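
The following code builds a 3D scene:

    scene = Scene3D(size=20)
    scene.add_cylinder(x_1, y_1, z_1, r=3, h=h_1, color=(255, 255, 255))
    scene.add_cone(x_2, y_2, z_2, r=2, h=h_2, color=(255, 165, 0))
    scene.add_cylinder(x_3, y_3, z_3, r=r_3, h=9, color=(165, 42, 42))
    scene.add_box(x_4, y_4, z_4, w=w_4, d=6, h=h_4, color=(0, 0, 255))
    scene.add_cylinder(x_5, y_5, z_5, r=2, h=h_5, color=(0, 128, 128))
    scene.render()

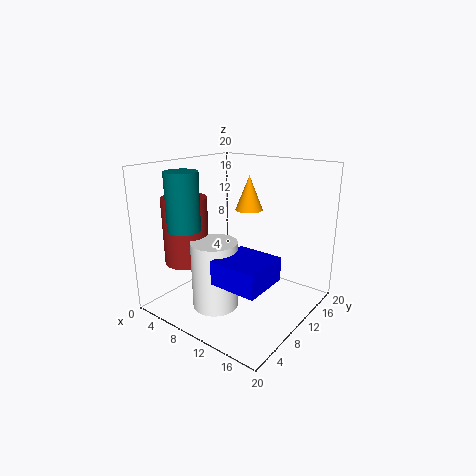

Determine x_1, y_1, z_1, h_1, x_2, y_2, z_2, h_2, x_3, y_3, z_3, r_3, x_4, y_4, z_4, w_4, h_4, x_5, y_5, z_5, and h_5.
x_1 = 10, y_1 = 5, z_1 = 2, h_1 = 9, x_2 = 9, y_2 = 14, z_2 = 13, h_2 = 5, x_3 = 5, y_3 = 5, z_3 = 7, r_3 = 3, x_4 = 12, y_4 = 2, z_4 = 7, w_4 = 6, h_4 = 3, x_5 = 8, y_5 = 2, z_5 = 13, h_5 = 7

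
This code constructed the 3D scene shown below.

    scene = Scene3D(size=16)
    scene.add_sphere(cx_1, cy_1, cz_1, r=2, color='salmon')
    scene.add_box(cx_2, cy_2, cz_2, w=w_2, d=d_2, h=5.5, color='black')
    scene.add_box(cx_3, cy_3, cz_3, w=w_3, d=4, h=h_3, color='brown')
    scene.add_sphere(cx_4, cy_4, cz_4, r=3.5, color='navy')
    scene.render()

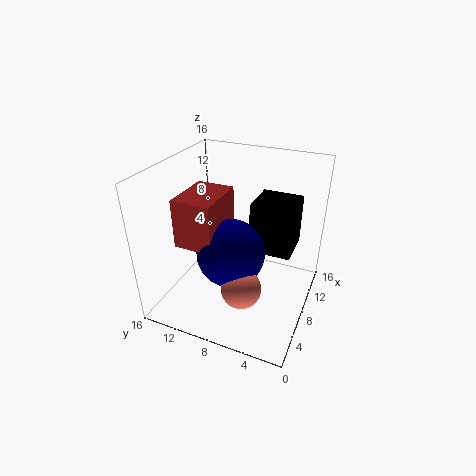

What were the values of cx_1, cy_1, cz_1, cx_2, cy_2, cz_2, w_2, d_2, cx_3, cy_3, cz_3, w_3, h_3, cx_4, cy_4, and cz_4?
cx_1 = 3, cy_1 = 5.5, cz_1 = 5.5, cx_2 = 7.5, cy_2 = 2, cz_2 = 7, w_2 = 4.5, d_2 = 4.5, cx_3 = 2.5, cy_3 = 8.5, cz_3 = 9, w_3 = 5.5, h_3 = 5, cx_4 = 5, cy_4 = 7.5, cz_4 = 8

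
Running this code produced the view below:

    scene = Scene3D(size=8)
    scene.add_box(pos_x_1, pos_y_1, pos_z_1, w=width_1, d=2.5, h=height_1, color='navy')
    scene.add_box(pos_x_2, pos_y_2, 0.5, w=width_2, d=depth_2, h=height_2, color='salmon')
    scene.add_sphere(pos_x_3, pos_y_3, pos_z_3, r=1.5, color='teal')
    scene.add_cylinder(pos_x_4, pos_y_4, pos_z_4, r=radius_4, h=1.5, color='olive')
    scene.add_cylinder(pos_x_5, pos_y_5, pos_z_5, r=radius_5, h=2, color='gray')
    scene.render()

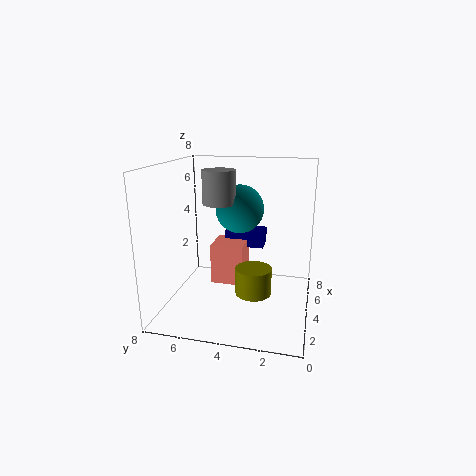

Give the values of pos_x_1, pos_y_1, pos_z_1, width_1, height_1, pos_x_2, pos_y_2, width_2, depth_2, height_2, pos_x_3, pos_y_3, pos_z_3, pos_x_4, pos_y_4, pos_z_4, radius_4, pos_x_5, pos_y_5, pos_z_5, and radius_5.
pos_x_1 = 6.5
pos_y_1 = 3
pos_z_1 = 2.5
width_1 = 1.5
height_1 = 1
pos_x_2 = 5
pos_y_2 = 4
width_2 = 2
depth_2 = 2
height_2 = 2.5
pos_x_3 = 6.5
pos_y_3 = 4.5
pos_z_3 = 5
pos_x_4 = 3.5
pos_y_4 = 3
pos_z_4 = 1
radius_4 = 1
pos_x_5 = 5.5
pos_y_5 = 5.5
pos_z_5 = 5.5
radius_5 = 1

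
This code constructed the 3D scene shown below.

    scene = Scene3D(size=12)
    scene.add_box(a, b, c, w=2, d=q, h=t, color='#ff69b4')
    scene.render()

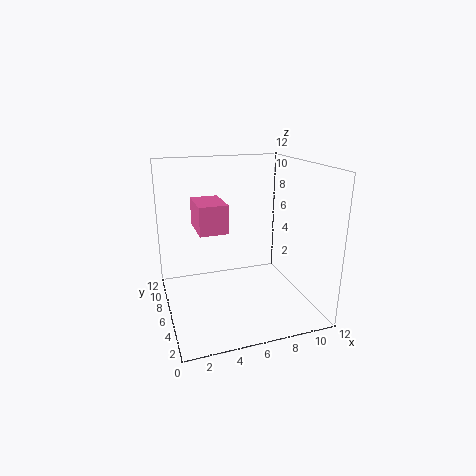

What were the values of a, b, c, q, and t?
a = 2, b = 2, c = 8, q = 3, t = 2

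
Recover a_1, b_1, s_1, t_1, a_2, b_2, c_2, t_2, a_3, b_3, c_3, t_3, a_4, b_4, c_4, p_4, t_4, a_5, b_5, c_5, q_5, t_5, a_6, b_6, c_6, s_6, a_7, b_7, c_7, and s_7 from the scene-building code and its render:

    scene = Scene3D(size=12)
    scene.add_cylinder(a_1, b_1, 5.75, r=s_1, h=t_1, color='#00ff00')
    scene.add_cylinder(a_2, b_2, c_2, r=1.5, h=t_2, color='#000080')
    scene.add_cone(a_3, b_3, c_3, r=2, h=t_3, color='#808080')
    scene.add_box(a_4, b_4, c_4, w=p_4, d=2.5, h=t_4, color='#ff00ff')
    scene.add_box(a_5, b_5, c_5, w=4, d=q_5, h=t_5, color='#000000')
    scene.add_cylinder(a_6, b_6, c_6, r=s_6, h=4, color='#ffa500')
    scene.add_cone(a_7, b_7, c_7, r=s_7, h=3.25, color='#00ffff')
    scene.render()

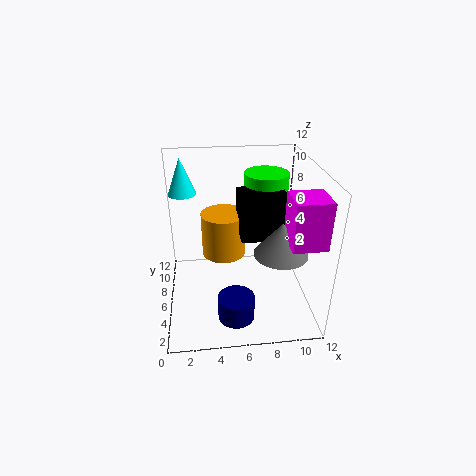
a_1 = 9, b_1 = 9.75, s_1 = 2, t_1 = 4.5, a_2 = 5.5, b_2 = 3, c_2 = 0.25, t_2 = 2, a_3 = 8.75, b_3 = 2.5, c_3 = 6.5, t_3 = 2.5, a_4 = 9, b_4 = 0.5, c_4 = 7.75, p_4 = 2.5, t_4 = 3.5, a_5 = 6.25, b_5 = 5.5, c_5 = 5.75, q_5 = 3.75, t_5 = 3.5, a_6 = 5, b_6 = 8.75, c_6 = 3, s_6 = 2, a_7 = 1.5, b_7 = 10, c_7 = 8.5, s_7 = 1.25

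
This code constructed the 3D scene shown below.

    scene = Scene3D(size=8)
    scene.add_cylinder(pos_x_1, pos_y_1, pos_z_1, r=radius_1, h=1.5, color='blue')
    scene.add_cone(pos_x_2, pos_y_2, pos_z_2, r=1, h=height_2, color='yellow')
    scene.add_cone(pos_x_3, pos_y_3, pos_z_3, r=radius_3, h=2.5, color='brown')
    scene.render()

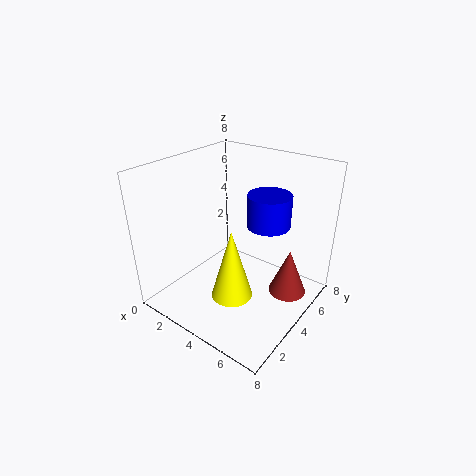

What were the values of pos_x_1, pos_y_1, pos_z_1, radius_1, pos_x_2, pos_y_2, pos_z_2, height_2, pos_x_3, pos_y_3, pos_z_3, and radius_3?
pos_x_1 = 6.5; pos_y_1 = 3; pos_z_1 = 6; radius_1 = 1; pos_x_2 = 5.5; pos_y_2 = 1.5; pos_z_2 = 2.5; height_2 = 3.5; pos_x_3 = 7; pos_y_3 = 4.5; pos_z_3 = 1.5; radius_3 = 1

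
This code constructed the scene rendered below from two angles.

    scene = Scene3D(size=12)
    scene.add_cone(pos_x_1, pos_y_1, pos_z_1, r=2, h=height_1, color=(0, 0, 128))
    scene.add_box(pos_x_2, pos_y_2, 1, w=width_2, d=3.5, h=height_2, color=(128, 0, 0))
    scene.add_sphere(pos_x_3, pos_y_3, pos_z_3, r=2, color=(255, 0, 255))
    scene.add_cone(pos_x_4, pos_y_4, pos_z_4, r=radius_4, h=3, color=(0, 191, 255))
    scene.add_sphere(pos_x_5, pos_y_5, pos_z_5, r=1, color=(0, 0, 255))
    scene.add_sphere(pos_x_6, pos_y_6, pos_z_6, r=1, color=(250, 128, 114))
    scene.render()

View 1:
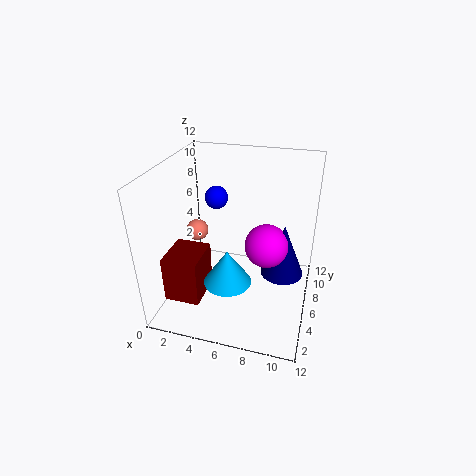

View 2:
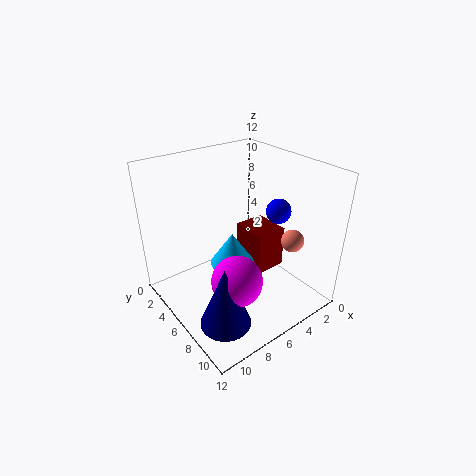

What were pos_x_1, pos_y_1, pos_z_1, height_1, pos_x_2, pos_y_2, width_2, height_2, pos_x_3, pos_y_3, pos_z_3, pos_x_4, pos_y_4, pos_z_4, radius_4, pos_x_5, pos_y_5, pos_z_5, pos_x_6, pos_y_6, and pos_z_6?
pos_x_1 = 9.5, pos_y_1 = 9, pos_z_1 = 1, height_1 = 5, pos_x_2 = 0.5, pos_y_2 = 2.5, width_2 = 3, height_2 = 4, pos_x_3 = 8, pos_y_3 = 8.5, pos_z_3 = 4, pos_x_4 = 5.5, pos_y_4 = 4.5, pos_z_4 = 2.5, radius_4 = 2, pos_x_5 = 3.5, pos_y_5 = 8, pos_z_5 = 8.5, pos_x_6 = 1.5, pos_y_6 = 8, pos_z_6 = 5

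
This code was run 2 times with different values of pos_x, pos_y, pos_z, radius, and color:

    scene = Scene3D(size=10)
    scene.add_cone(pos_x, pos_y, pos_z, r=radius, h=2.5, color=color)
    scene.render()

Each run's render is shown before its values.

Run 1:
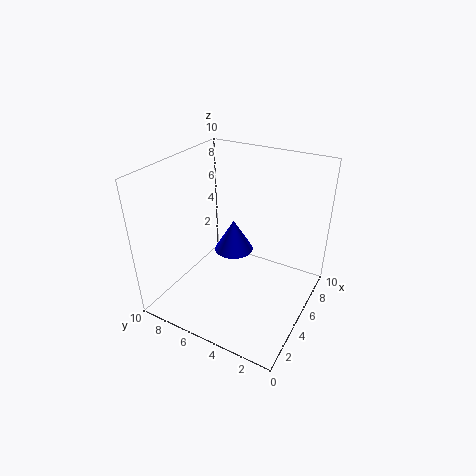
pos_x = 7
pos_y = 6.5
pos_z = 2.5
radius = 1.5
color = 'blue'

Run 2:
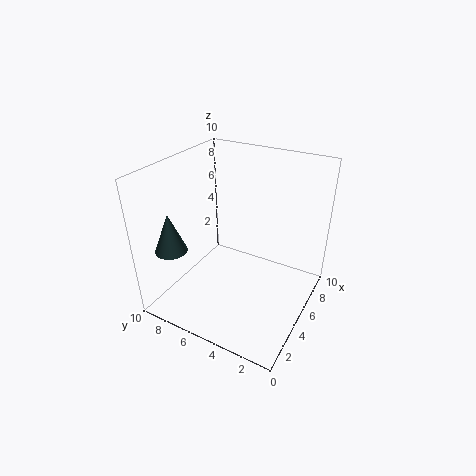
pos_x = 1
pos_y = 7.5
pos_z = 5.5
radius = 1
color = 'darkslategray'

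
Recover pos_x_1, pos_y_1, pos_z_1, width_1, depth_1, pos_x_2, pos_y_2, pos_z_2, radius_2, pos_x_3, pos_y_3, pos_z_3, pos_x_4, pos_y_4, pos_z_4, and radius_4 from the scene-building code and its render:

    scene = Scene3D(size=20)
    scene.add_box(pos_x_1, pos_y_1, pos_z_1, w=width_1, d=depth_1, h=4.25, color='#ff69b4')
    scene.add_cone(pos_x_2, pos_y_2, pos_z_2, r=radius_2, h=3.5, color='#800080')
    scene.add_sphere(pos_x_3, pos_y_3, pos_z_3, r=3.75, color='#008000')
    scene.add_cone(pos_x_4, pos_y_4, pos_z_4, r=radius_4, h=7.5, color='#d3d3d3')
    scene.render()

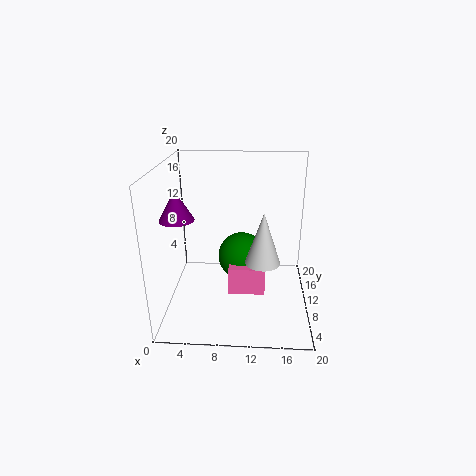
pos_x_1 = 8.5, pos_y_1 = 10.5, pos_z_1 = 0.25, width_1 = 5.5, depth_1 = 2.75, pos_x_2 = 3.5, pos_y_2 = 3.25, pos_z_2 = 15.25, radius_2 = 2, pos_x_3 = 10.25, pos_y_3 = 15.5, pos_z_3 = 4.25, pos_x_4 = 13.5, pos_y_4 = 10, pos_z_4 = 6.25, radius_4 = 2.5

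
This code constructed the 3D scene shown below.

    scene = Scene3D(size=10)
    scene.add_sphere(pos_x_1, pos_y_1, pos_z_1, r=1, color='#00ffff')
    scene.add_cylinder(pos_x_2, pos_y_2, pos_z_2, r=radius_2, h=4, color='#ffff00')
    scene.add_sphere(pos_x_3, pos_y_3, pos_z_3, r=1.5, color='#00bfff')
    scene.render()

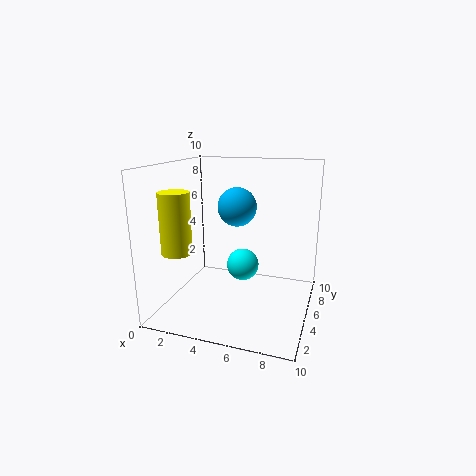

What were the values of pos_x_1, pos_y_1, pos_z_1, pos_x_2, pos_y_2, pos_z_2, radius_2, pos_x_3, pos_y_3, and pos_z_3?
pos_x_1 = 6
pos_y_1 = 3
pos_z_1 = 4
pos_x_2 = 1.75
pos_y_2 = 2.25
pos_z_2 = 4.5
radius_2 = 1
pos_x_3 = 4
pos_y_3 = 7.75
pos_z_3 = 6.5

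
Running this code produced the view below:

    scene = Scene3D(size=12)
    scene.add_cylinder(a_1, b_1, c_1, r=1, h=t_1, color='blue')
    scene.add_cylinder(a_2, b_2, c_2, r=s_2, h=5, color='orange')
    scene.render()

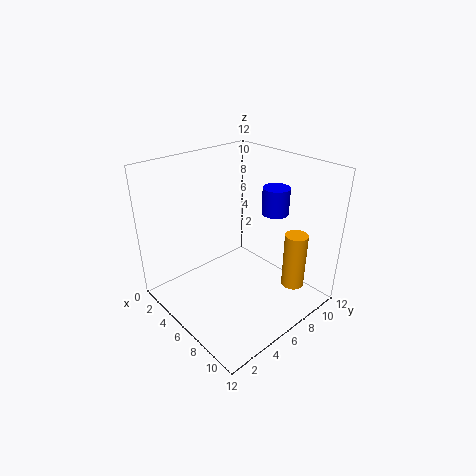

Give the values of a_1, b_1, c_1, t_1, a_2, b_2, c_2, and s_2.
a_1 = 9
b_1 = 7
c_1 = 9
t_1 = 2
a_2 = 9
b_2 = 10
c_2 = 1
s_2 = 1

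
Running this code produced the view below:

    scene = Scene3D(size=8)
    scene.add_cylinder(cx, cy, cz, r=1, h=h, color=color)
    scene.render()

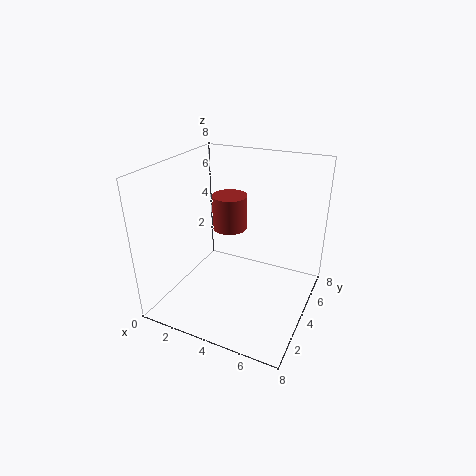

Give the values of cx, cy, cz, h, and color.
cx = 3
cy = 5
cz = 4
h = 2
color = 'brown'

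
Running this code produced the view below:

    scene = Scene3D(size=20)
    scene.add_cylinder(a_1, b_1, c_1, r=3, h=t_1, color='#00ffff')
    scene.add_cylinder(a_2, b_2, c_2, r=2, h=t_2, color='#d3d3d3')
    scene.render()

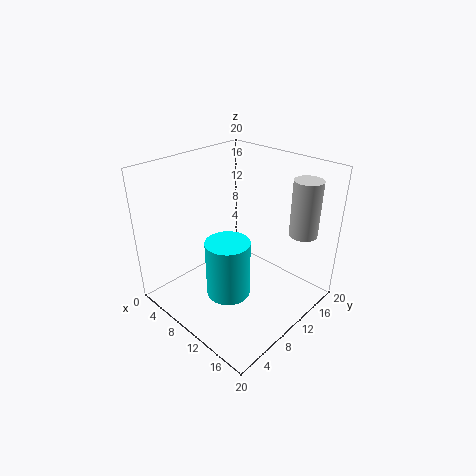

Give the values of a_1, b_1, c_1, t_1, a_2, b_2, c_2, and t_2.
a_1 = 11, b_1 = 7, c_1 = 3, t_1 = 8, a_2 = 16, b_2 = 17, c_2 = 10, t_2 = 8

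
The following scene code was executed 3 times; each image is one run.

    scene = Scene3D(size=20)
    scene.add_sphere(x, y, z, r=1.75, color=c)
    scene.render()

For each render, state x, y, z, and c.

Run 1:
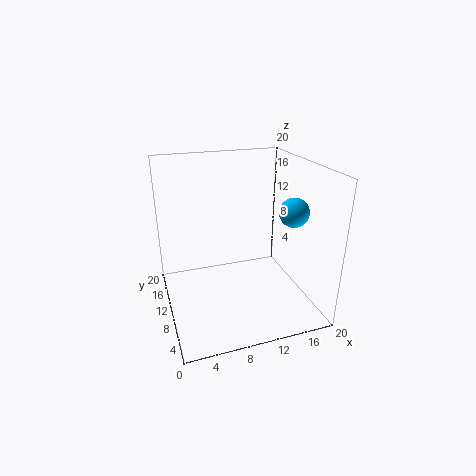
x = 14.5
y = 3
z = 15.75
c = 'deepskyblue'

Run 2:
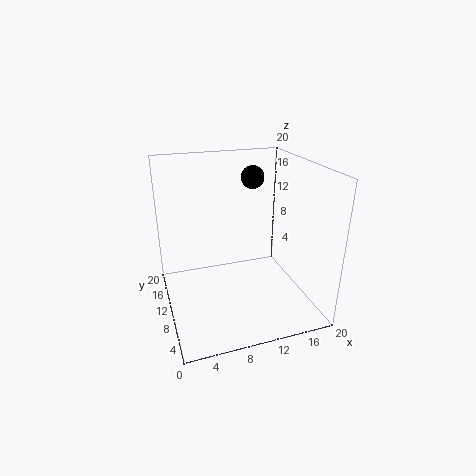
x = 14.25
y = 15.75
z = 16.75
c = 'black'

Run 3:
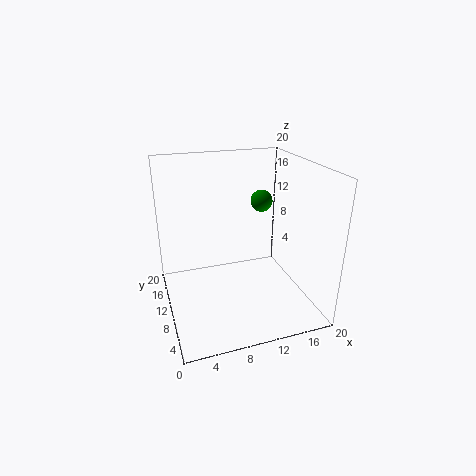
x = 16.25
y = 16.75
z = 12.5
c = 'green'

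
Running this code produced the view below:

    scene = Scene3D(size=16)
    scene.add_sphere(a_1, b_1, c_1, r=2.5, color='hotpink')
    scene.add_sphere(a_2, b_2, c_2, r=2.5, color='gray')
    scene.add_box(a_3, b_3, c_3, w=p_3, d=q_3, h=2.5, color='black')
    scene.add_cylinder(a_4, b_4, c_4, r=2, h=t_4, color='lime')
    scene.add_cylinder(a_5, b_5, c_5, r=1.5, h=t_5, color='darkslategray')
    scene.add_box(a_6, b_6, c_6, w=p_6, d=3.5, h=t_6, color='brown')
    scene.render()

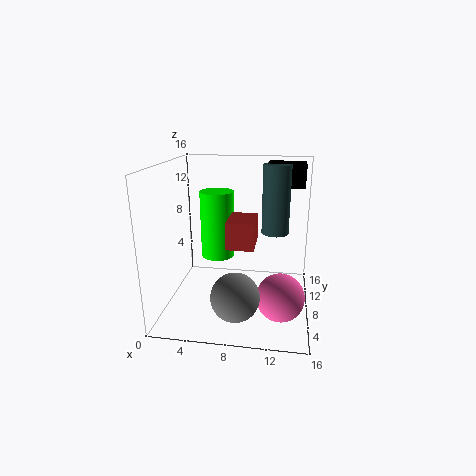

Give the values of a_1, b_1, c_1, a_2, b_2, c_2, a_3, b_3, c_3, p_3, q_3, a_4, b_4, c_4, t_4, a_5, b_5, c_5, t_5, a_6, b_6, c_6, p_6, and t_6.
a_1 = 13, b_1 = 4.5, c_1 = 3, a_2 = 8.5, b_2 = 3, c_2 = 3.5, a_3 = 11, b_3 = 9, c_3 = 13.5, p_3 = 4, q_3 = 3, a_4 = 5, b_4 = 11, c_4 = 4.5, t_4 = 8, a_5 = 12, b_5 = 9, c_5 = 8.5, t_5 = 7.5, a_6 = 8, b_6 = 1, c_6 = 9.5, p_6 = 2.5, t_6 = 2.5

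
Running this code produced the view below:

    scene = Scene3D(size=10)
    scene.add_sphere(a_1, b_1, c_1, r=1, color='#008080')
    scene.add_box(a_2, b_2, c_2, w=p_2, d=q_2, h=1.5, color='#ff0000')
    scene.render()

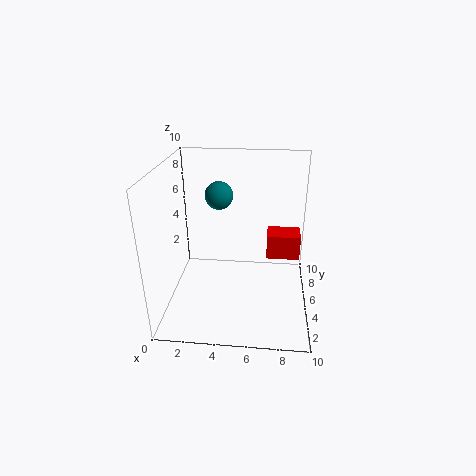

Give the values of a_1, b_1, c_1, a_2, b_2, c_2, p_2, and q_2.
a_1 = 3.5; b_1 = 6.5; c_1 = 7.5; a_2 = 7; b_2 = 2.5; c_2 = 5; p_2 = 2; q_2 = 1.5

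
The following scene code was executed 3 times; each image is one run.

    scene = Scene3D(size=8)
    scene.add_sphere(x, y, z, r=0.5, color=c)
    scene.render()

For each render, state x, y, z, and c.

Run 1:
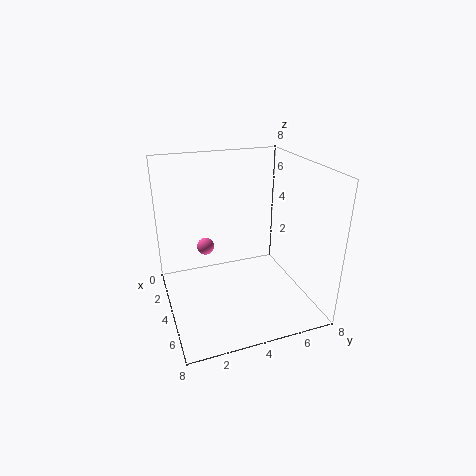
x = 2.5; y = 2.5; z = 3; c = 'hotpink'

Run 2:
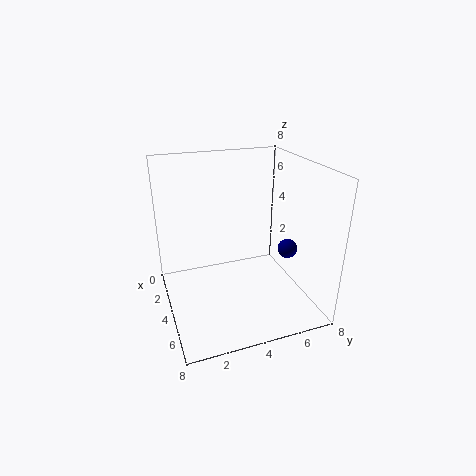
x = 6; y = 6; z = 4; c = 'navy'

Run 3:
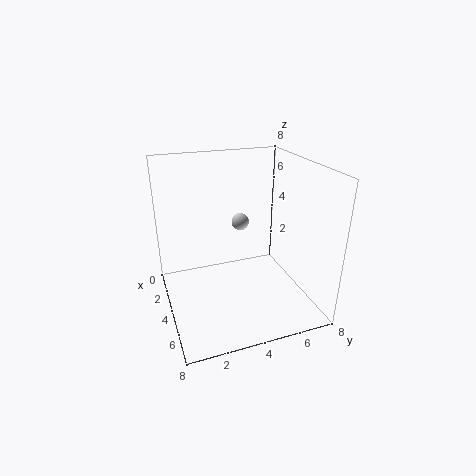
x = 3; y = 4.5; z = 4.5; c = 'lightgray'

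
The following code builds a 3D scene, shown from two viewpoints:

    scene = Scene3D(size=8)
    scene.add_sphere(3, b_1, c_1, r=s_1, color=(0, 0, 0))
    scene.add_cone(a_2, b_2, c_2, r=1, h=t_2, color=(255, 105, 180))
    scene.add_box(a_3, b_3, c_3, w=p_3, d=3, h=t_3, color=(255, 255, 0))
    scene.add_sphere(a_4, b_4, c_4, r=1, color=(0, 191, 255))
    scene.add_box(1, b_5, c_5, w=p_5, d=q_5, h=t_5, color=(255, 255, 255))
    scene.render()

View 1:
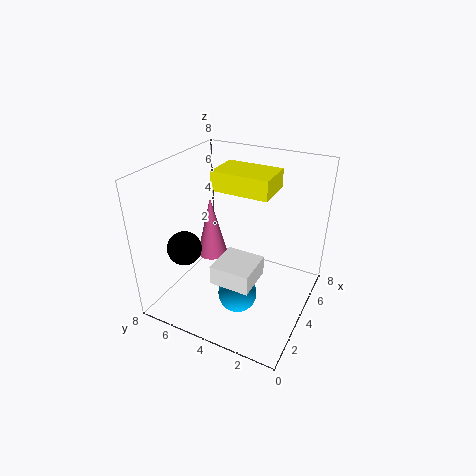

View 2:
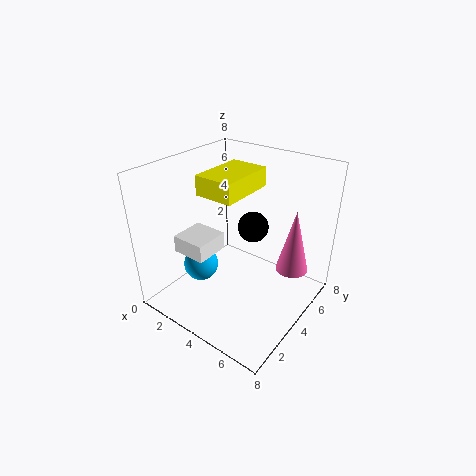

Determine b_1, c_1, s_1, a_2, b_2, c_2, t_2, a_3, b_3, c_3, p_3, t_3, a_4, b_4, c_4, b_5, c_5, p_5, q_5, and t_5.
b_1 = 7
c_1 = 3
s_1 = 1
a_2 = 6
b_2 = 7
c_2 = 1
t_2 = 4
a_3 = 3
b_3 = 2
c_3 = 7
p_3 = 2
t_3 = 1
a_4 = 2
b_4 = 3
c_4 = 2
b_5 = 2
c_5 = 3
p_5 = 2
q_5 = 2
t_5 = 1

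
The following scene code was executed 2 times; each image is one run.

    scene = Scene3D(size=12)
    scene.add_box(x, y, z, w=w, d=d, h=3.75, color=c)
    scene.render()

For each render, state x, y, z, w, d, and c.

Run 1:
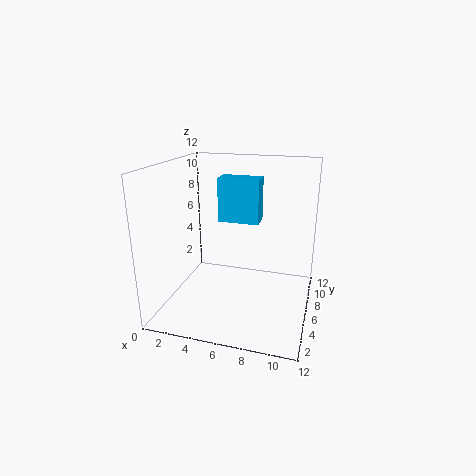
x = 4, y = 6.75, z = 7, w = 3.5, d = 1.75, c = 'deepskyblue'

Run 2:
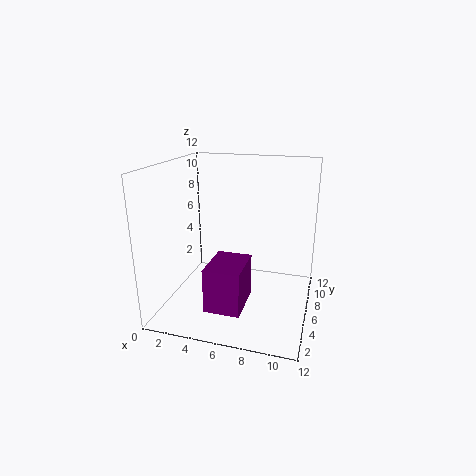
x = 4, y = 2.75, z = 0.5, w = 3, d = 4, c = 'purple'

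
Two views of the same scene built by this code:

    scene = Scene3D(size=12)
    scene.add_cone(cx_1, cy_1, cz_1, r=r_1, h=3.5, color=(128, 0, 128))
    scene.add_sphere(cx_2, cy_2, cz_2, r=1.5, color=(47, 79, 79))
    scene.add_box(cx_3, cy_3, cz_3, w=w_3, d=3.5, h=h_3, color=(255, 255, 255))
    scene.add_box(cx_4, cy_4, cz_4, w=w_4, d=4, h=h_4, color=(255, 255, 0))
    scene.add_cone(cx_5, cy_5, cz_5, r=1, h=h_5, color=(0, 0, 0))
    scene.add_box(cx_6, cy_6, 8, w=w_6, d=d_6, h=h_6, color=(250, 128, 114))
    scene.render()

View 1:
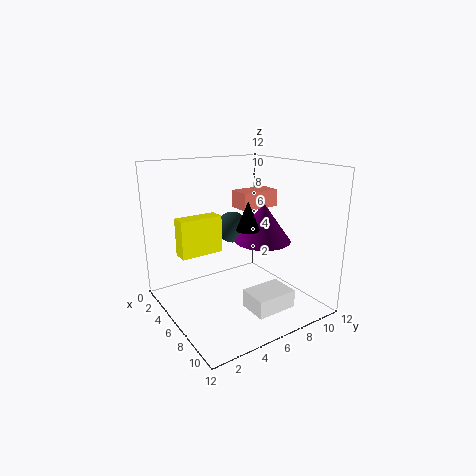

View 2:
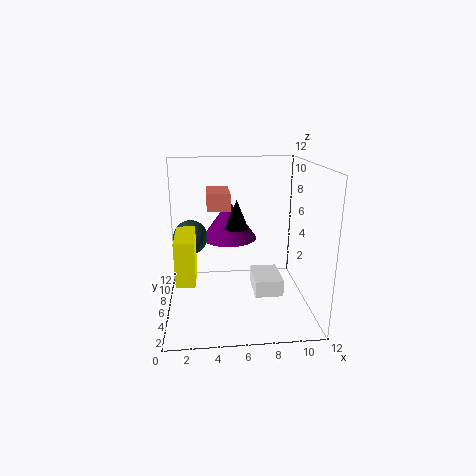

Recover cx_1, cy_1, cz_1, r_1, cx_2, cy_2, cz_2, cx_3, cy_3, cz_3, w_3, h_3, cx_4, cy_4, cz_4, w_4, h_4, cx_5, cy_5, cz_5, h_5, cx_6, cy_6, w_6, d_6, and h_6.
cx_1 = 5.5, cy_1 = 9, cz_1 = 5, r_1 = 2.5, cx_2 = 2, cy_2 = 8, cz_2 = 5.5, cx_3 = 7.5, cy_3 = 5.5, cz_3 = 0.5, w_3 = 2.5, h_3 = 1.5, cx_4 = 1, cy_4 = 2.5, cz_4 = 3.5, w_4 = 1.5, h_4 = 3.5, cx_5 = 6, cy_5 = 7, cz_5 = 6.5, h_5 = 2.5, cx_6 = 3.5, cy_6 = 7, w_6 = 2, d_6 = 3.5, h_6 = 1.5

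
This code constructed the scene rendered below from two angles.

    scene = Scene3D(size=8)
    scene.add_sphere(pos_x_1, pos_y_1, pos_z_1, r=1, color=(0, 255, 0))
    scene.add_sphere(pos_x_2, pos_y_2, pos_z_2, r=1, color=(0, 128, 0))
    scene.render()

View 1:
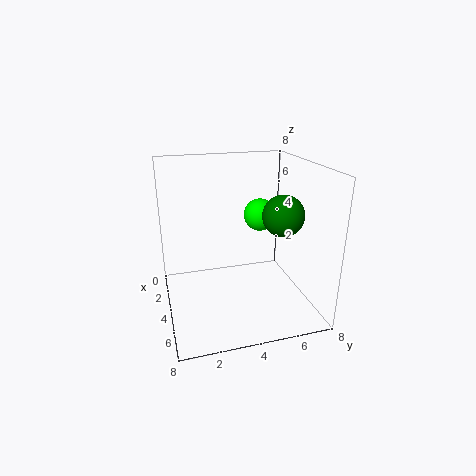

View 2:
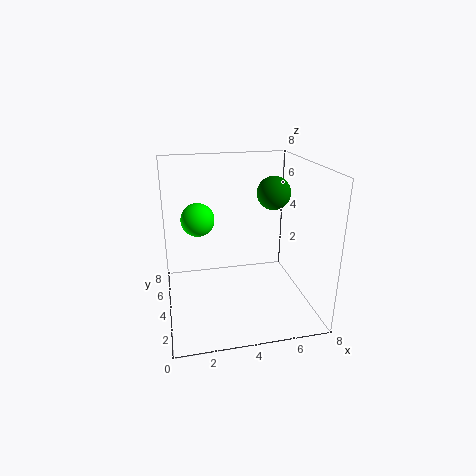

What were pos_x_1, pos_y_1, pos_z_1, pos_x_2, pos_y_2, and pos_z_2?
pos_x_1 = 2; pos_y_1 = 6; pos_z_1 = 4.5; pos_x_2 = 6.5; pos_y_2 = 5.5; pos_z_2 = 6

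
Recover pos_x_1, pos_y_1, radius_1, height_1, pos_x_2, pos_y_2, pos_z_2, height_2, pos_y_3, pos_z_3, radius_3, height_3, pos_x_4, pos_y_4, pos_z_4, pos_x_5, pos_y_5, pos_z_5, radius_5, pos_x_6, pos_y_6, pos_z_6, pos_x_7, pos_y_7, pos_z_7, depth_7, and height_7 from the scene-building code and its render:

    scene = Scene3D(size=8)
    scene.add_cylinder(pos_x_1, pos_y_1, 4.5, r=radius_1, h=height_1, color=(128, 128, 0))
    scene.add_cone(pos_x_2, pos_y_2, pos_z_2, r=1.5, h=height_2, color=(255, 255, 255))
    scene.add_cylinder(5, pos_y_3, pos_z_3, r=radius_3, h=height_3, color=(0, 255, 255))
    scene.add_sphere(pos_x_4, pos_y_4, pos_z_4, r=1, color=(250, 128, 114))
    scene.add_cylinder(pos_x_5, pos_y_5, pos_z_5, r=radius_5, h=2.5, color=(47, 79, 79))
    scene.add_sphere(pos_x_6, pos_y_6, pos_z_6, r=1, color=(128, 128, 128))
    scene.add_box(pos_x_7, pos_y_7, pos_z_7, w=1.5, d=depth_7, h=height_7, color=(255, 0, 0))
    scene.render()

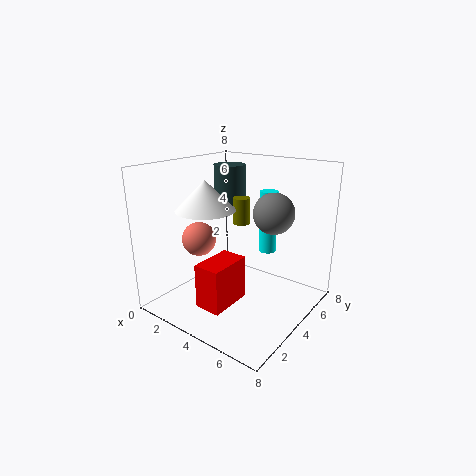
pos_x_1 = 3.5; pos_y_1 = 5; radius_1 = 0.5; height_1 = 1.5; pos_x_2 = 3.5; pos_y_2 = 2; pos_z_2 = 6; height_2 = 1.5; pos_y_3 = 5.5; pos_z_3 = 3; radius_3 = 0.5; height_3 = 3.5; pos_x_4 = 1.5; pos_y_4 = 3.5; pos_z_4 = 3.5; pos_x_5 = 1.5; pos_y_5 = 6.5; pos_z_5 = 5; radius_5 = 1; pos_x_6 = 6.5; pos_y_6 = 3.5; pos_z_6 = 6; pos_x_7 = 3; pos_y_7 = 1.5; pos_z_7 = 0.5; depth_7 = 2.5; height_7 = 2.5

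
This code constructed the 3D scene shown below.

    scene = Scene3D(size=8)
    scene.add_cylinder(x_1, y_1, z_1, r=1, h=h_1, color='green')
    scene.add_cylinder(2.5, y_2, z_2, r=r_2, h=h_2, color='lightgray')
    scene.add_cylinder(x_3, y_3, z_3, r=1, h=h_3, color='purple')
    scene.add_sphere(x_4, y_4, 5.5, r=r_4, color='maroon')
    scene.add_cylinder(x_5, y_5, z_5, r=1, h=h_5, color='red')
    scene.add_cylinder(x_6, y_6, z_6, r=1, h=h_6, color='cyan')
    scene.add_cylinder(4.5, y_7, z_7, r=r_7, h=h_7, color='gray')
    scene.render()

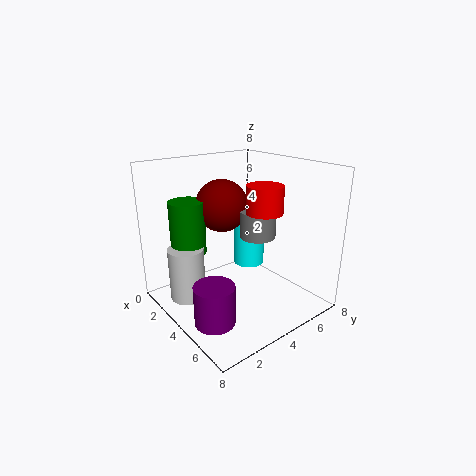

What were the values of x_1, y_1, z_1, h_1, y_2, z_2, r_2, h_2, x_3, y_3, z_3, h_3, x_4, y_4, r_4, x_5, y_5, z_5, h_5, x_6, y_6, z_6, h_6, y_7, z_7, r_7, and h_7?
x_1 = 2, y_1 = 2, z_1 = 3, h_1 = 3, y_2 = 1.5, z_2 = 0.5, r_2 = 1, h_2 = 3, x_3 = 6, y_3 = 1, z_3 = 1, h_3 = 2, x_4 = 2.5, y_4 = 4, r_4 = 1.5, x_5 = 5, y_5 = 5, z_5 = 5.5, h_5 = 1.5, x_6 = 2, y_6 = 6.5, z_6 = 1, h_6 = 3, y_7 = 5, z_7 = 4, r_7 = 1, h_7 = 1.5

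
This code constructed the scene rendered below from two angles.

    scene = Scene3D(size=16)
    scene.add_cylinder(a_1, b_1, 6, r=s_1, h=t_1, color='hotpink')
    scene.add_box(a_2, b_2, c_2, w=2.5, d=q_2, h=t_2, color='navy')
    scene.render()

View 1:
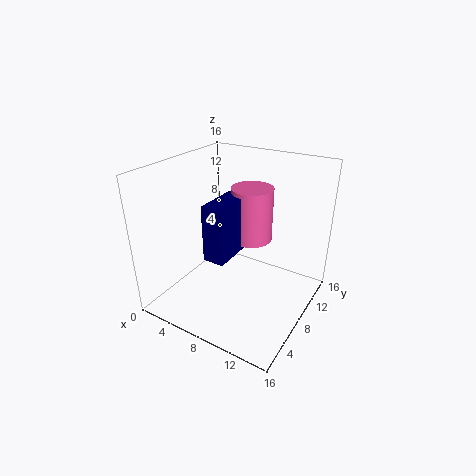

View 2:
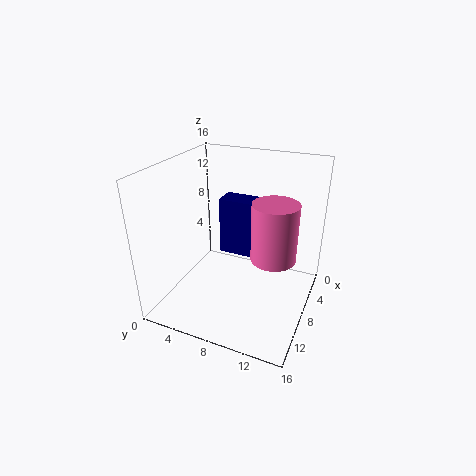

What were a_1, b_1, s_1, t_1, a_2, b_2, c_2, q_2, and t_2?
a_1 = 7.5
b_1 = 12
s_1 = 2.5
t_1 = 6.5
a_2 = 5
b_2 = 5.5
c_2 = 5.5
q_2 = 5.5
t_2 = 6.5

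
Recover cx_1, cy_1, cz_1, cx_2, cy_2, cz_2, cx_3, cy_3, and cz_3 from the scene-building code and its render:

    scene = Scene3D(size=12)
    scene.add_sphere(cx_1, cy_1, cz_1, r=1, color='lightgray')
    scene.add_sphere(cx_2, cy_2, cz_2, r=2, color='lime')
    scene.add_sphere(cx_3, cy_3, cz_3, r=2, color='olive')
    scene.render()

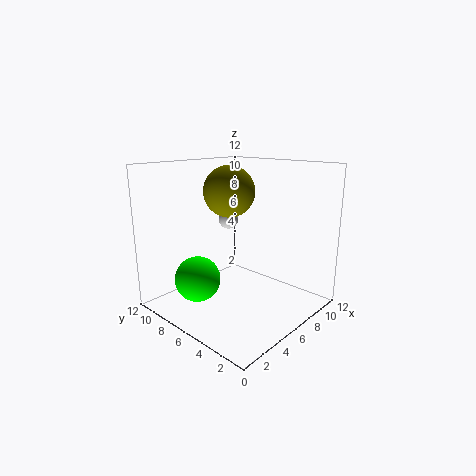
cx_1 = 10
cy_1 = 11
cz_1 = 6
cx_2 = 4
cy_2 = 9
cz_2 = 2
cx_3 = 5
cy_3 = 6
cz_3 = 10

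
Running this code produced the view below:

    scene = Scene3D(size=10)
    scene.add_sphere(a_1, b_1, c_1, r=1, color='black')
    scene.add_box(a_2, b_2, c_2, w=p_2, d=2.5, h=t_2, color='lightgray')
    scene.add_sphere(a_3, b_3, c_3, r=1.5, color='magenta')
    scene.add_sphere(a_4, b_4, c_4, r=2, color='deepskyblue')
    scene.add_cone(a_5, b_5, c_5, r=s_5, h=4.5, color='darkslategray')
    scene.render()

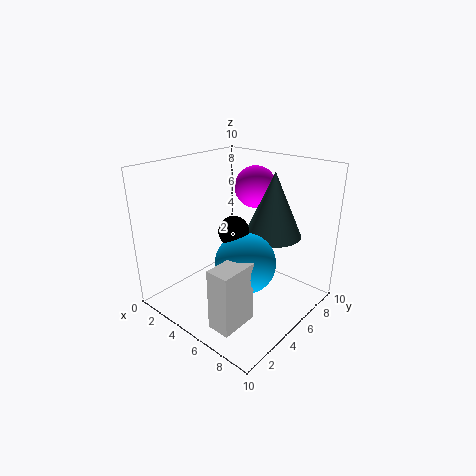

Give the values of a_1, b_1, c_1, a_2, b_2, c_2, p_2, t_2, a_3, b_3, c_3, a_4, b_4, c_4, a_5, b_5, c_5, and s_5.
a_1 = 5.5
b_1 = 4
c_1 = 6
a_2 = 6.5
b_2 = 0.5
c_2 = 1
p_2 = 1.5
t_2 = 4
a_3 = 4.5
b_3 = 7.5
c_3 = 8
a_4 = 6.5
b_4 = 4
c_4 = 4
a_5 = 6.5
b_5 = 7
c_5 = 5
s_5 = 2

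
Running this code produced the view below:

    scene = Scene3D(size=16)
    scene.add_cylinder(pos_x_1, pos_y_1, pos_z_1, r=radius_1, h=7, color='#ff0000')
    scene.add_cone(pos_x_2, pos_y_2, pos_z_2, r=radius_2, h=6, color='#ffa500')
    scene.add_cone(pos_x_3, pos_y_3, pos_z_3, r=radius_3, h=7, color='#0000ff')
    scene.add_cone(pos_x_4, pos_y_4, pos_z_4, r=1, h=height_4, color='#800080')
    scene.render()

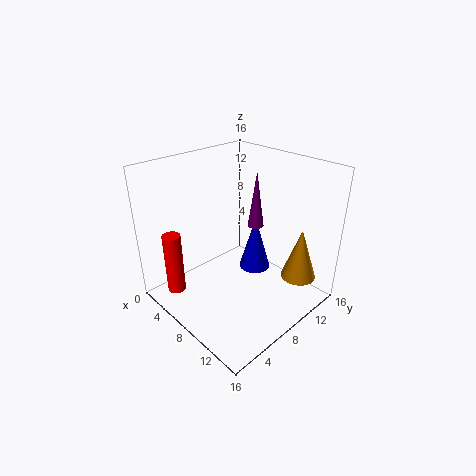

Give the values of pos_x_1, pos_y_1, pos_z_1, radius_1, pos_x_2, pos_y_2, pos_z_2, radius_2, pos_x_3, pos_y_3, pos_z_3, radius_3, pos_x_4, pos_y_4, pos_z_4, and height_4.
pos_x_1 = 4, pos_y_1 = 2, pos_z_1 = 2, radius_1 = 1, pos_x_2 = 13, pos_y_2 = 13, pos_z_2 = 3, radius_2 = 2, pos_x_3 = 6, pos_y_3 = 13, pos_z_3 = 1, radius_3 = 2, pos_x_4 = 6, pos_y_4 = 13, pos_z_4 = 7, height_4 = 7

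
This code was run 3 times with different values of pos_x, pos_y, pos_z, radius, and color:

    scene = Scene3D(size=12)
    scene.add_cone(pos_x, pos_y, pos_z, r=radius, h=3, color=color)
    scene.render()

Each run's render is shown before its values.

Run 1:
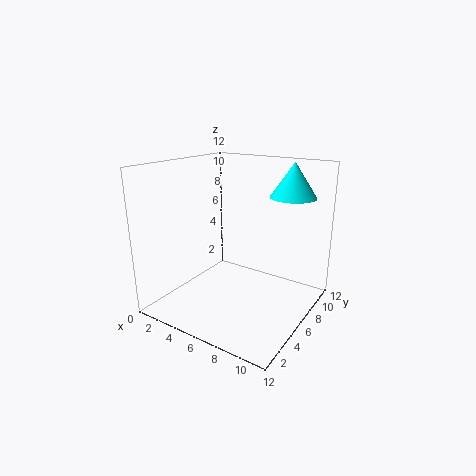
pos_x = 9; pos_y = 10; pos_z = 9; radius = 2; color = 'cyan'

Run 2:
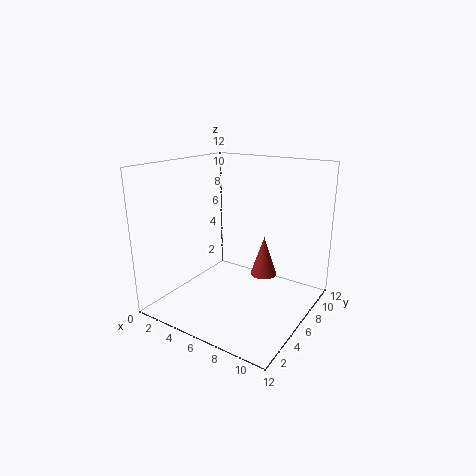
pos_x = 9; pos_y = 5; pos_z = 4; radius = 1; color = 'brown'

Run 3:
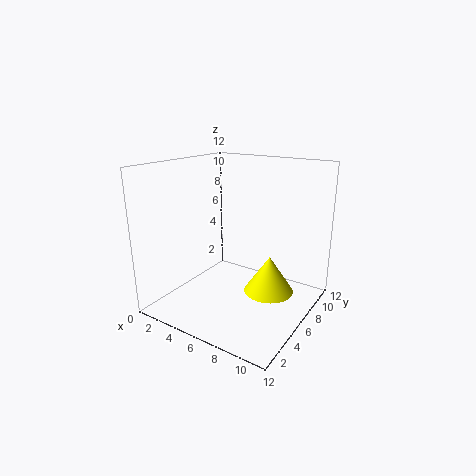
pos_x = 9; pos_y = 6; pos_z = 2; radius = 2; color = 'yellow'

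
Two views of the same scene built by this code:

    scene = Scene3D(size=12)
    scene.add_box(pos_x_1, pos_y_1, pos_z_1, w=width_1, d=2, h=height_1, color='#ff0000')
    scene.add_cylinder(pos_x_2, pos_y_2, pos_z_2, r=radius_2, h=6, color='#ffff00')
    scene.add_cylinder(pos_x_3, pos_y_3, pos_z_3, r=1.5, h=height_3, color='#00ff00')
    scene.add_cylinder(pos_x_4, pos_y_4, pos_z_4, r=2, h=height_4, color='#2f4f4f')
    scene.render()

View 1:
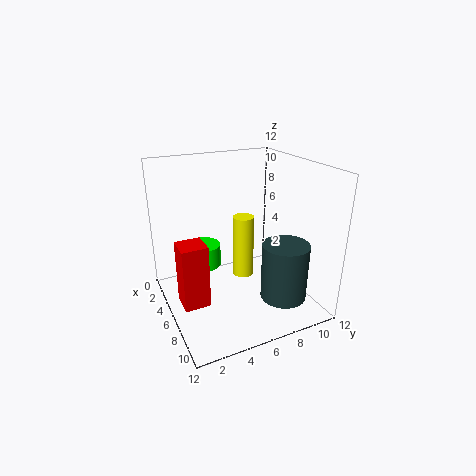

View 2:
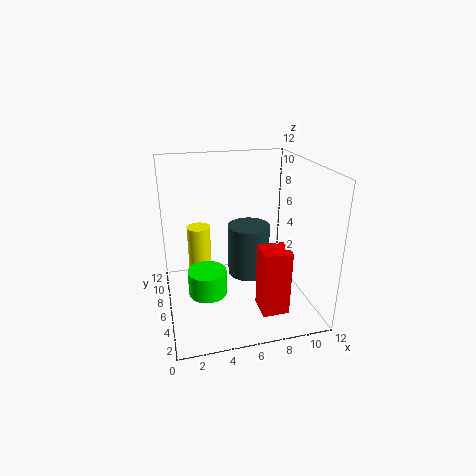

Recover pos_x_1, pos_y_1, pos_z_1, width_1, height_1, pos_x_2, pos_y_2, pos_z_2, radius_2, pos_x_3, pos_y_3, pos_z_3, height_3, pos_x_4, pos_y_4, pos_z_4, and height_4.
pos_x_1 = 6.5; pos_y_1 = 0.5; pos_z_1 = 2; width_1 = 2; height_1 = 5; pos_x_2 = 3; pos_y_2 = 8; pos_z_2 = 0.5; radius_2 = 1; pos_x_3 = 3; pos_y_3 = 4; pos_z_3 = 2.5; height_3 = 2; pos_x_4 = 8; pos_y_4 = 9.5; pos_z_4 = 0.5; height_4 = 5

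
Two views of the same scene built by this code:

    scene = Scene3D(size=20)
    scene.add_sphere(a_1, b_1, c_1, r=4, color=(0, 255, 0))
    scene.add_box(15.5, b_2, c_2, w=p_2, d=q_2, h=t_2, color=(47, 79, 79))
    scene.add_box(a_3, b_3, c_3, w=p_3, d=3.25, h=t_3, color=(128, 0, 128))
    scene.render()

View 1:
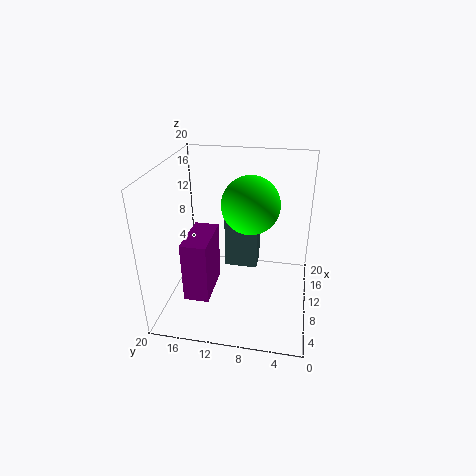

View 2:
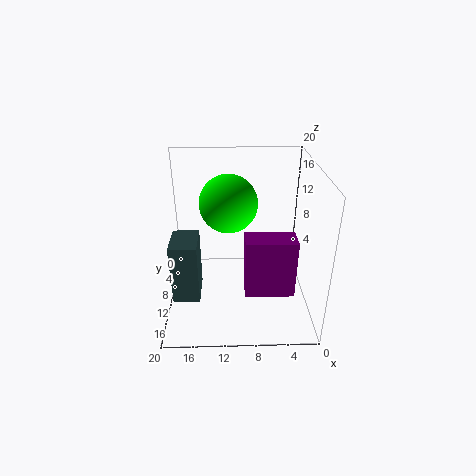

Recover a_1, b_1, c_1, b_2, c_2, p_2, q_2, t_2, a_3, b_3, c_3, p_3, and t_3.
a_1 = 11.25; b_1 = 8.5; c_1 = 14.5; b_2 = 8; c_2 = 1.5; p_2 = 3.75; q_2 = 5.25; t_2 = 8.75; a_3 = 2.75; b_3 = 12.5; c_3 = 4.25; p_3 = 6.5; t_3 = 8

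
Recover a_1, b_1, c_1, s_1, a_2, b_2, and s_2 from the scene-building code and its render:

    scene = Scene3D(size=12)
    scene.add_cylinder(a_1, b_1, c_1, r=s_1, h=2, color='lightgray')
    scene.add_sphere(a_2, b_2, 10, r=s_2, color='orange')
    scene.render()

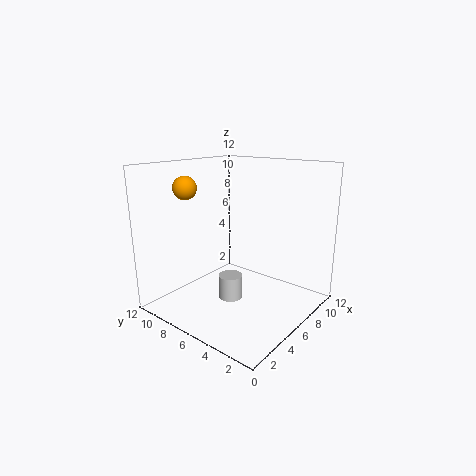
a_1 = 5, b_1 = 6, c_1 = 1, s_1 = 1, a_2 = 4, b_2 = 10, s_2 = 1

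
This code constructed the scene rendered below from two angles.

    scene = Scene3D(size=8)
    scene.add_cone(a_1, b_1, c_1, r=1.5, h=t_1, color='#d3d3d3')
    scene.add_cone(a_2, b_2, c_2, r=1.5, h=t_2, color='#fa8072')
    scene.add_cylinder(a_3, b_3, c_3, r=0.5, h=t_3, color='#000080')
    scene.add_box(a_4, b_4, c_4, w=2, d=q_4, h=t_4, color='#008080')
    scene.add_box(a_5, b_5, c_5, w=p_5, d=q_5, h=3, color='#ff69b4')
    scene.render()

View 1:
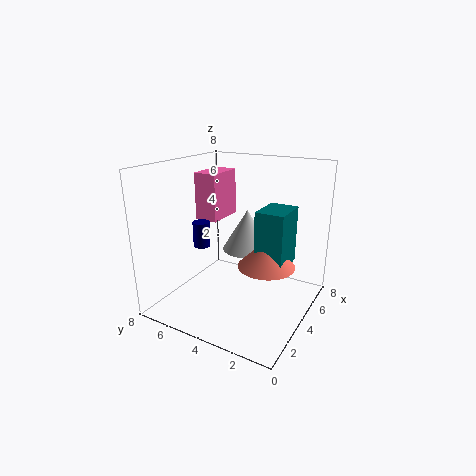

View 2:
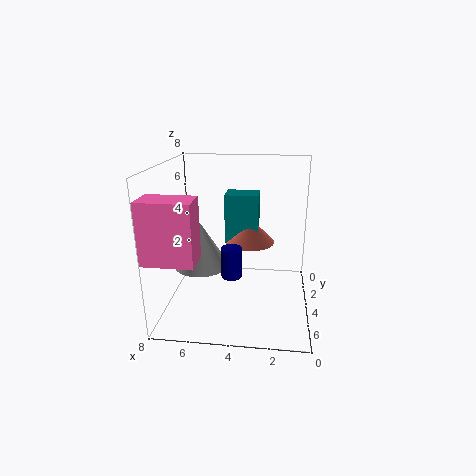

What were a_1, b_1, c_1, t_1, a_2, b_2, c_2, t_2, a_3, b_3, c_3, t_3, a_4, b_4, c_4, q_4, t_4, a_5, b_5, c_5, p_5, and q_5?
a_1 = 6, b_1 = 4.5, c_1 = 2.5, t_1 = 2.5, a_2 = 3.5, b_2 = 2, c_2 = 3, t_2 = 1.5, a_3 = 4, b_3 = 6.5, c_3 = 3, t_3 = 1.5, a_4 = 3, b_4 = 1, c_4 = 3, q_4 = 1.5, t_4 = 3, a_5 = 5.5, b_5 = 6.5, c_5 = 4, p_5 = 2.5, q_5 = 1.5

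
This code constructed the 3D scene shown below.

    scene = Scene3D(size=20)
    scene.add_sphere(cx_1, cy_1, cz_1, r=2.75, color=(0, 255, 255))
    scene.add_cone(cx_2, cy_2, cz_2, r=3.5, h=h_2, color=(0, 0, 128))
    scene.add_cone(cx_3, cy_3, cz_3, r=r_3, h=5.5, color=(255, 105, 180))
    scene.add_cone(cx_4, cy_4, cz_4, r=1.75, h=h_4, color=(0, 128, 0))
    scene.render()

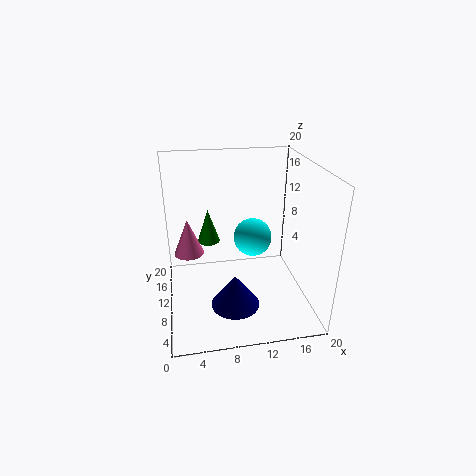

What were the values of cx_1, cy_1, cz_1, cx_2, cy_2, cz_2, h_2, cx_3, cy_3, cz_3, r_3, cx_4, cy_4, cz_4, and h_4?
cx_1 = 12.5; cy_1 = 11.75; cz_1 = 9; cx_2 = 9.25; cy_2 = 8; cz_2 = 0.25; h_2 = 4.75; cx_3 = 3.25; cy_3 = 14.5; cz_3 = 5.75; r_3 = 2.25; cx_4 = 6.5; cy_4 = 16.5; cz_4 = 6.5; h_4 = 5.25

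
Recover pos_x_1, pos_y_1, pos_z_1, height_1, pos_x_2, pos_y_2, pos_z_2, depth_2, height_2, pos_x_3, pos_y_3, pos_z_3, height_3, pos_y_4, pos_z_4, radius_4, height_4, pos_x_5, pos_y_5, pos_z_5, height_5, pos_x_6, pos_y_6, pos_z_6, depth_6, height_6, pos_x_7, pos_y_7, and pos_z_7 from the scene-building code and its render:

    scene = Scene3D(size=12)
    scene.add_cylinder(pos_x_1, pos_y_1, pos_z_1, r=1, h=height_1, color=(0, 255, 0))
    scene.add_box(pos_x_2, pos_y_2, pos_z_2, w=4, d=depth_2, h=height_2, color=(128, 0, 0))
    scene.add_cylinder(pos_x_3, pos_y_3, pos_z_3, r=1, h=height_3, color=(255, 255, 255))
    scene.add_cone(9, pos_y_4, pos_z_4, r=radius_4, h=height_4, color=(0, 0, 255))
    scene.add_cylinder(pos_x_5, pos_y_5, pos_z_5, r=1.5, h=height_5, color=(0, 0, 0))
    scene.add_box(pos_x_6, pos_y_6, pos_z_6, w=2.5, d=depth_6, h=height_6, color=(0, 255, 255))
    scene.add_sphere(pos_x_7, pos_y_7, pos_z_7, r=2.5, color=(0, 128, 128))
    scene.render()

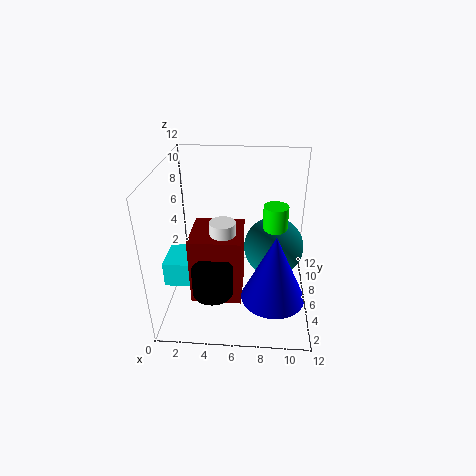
pos_x_1 = 9
pos_y_1 = 6
pos_z_1 = 5.5
height_1 = 3.5
pos_x_2 = 2.5
pos_y_2 = 2.5
pos_z_2 = 2
depth_2 = 4
height_2 = 5.5
pos_x_3 = 5
pos_y_3 = 4
pos_z_3 = 5.5
height_3 = 3
pos_y_4 = 3
pos_z_4 = 2.5
radius_4 = 2.5
height_4 = 5.5
pos_x_5 = 4.5
pos_y_5 = 1.5
pos_z_5 = 4
height_5 = 2
pos_x_6 = 0.5
pos_y_6 = 2.5
pos_z_6 = 3.5
depth_6 = 3
height_6 = 2
pos_x_7 = 9
pos_y_7 = 6.5
pos_z_7 = 5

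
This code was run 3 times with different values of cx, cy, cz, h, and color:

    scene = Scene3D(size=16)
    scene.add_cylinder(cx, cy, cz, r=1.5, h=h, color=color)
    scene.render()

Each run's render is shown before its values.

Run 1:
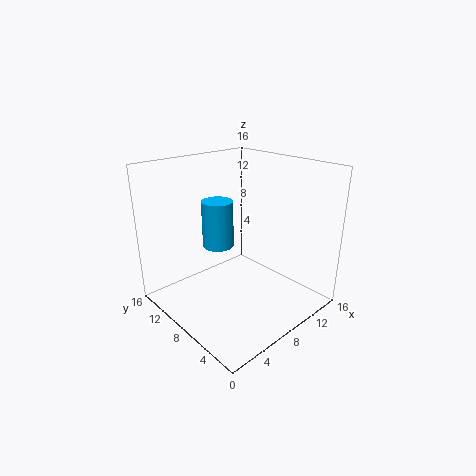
cx = 4; cy = 6.5; cz = 9; h = 4.5; color = 'deepskyblue'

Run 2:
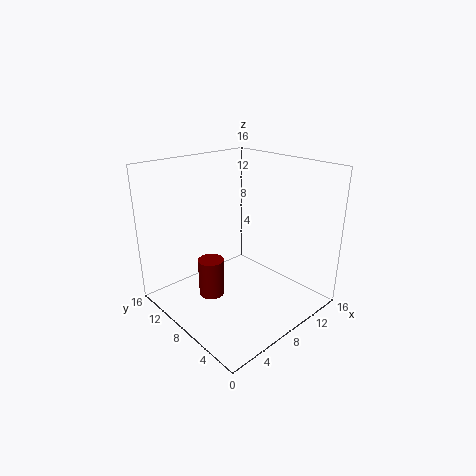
cx = 6; cy = 10.5; cz = 0.5; h = 4.5; color = 'maroon'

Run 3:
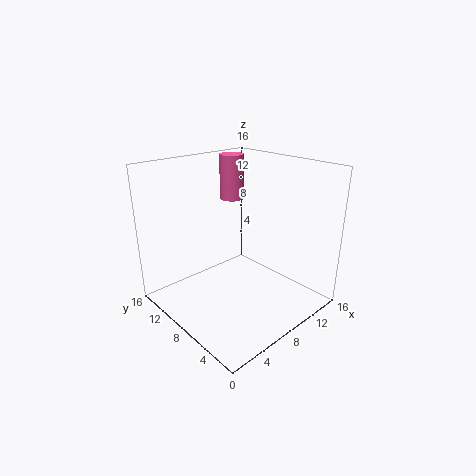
cx = 12; cy = 13.5; cz = 10.5; h = 5.5; color = 'hotpink'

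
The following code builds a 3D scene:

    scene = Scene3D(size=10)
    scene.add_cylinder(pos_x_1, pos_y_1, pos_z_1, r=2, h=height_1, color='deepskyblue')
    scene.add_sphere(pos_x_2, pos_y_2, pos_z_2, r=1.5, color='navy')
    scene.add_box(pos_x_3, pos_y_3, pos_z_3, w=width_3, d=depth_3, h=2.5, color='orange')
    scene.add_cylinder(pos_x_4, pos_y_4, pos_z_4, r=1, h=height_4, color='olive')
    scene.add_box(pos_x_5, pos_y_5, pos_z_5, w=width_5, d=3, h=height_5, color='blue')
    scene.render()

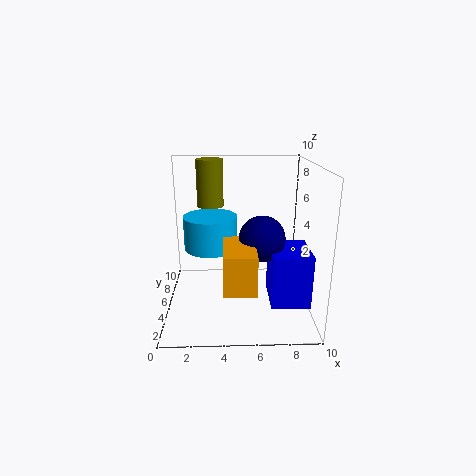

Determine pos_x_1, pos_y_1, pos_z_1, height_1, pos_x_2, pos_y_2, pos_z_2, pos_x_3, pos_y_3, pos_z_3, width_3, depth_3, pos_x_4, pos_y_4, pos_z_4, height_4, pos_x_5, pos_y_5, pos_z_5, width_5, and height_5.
pos_x_1 = 3, pos_y_1 = 7, pos_z_1 = 3.5, height_1 = 2.5, pos_x_2 = 6.5, pos_y_2 = 3.5, pos_z_2 = 5.5, pos_x_3 = 4, pos_y_3 = 0.5, pos_z_3 = 3, width_3 = 2, depth_3 = 3.5, pos_x_4 = 3, pos_y_4 = 8, pos_z_4 = 6.5, height_4 = 3.5, pos_x_5 = 7, pos_y_5 = 1.5, pos_z_5 = 1.5, width_5 = 2.5, height_5 = 3.5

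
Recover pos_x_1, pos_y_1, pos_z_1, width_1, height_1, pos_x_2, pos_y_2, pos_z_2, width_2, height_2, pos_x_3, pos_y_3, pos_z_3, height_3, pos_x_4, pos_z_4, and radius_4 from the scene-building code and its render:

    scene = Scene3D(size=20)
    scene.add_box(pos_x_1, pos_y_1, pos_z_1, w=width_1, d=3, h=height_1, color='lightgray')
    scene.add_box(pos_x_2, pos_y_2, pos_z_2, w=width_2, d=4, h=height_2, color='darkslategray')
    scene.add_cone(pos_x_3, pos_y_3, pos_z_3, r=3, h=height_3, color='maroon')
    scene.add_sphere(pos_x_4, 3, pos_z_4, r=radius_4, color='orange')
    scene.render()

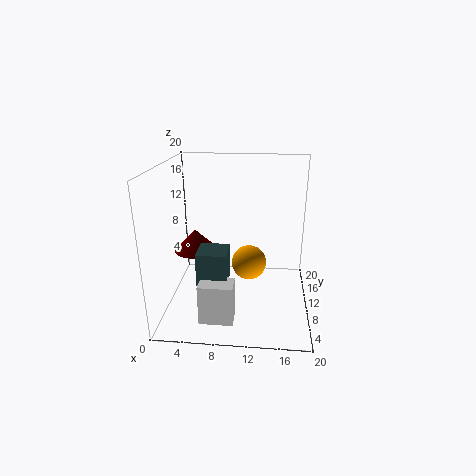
pos_x_1 = 5.5
pos_y_1 = 3
pos_z_1 = 0.5
width_1 = 4.5
height_1 = 5.5
pos_x_2 = 5
pos_y_2 = 5
pos_z_2 = 5
width_2 = 4
height_2 = 4.5
pos_x_3 = 4
pos_y_3 = 10
pos_z_3 = 8
height_3 = 3
pos_x_4 = 12
pos_z_4 = 10
radius_4 = 2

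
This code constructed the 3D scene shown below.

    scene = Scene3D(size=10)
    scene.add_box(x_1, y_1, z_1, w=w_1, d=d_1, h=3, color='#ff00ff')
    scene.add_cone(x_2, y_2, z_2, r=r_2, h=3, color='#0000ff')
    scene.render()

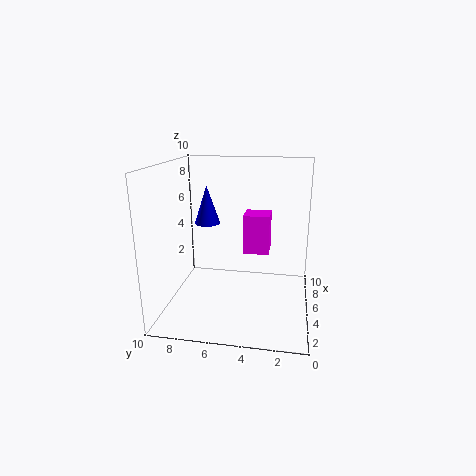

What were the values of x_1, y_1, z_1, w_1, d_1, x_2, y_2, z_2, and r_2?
x_1 = 7
y_1 = 3
z_1 = 3
w_1 = 2
d_1 = 2
x_2 = 8
y_2 = 8
z_2 = 5
r_2 = 1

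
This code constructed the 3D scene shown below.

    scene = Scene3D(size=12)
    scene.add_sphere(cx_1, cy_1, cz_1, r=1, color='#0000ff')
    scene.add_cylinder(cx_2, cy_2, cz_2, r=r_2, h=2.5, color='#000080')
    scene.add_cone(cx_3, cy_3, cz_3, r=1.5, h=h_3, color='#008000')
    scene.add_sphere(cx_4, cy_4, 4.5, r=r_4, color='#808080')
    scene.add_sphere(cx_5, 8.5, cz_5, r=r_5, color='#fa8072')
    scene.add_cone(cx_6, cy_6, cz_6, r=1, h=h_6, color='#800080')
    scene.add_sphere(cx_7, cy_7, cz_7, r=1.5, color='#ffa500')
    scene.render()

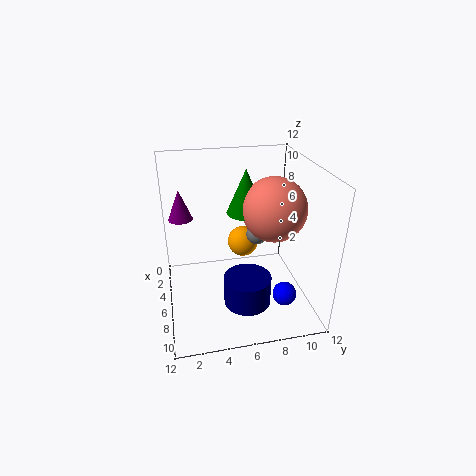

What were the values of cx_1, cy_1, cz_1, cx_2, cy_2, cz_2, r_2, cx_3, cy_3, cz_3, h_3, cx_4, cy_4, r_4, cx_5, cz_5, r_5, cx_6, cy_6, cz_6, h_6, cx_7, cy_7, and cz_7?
cx_1 = 8.5
cy_1 = 9.5
cz_1 = 1.5
cx_2 = 7.5
cy_2 = 6.5
cz_2 = 0.5
r_2 = 2
cx_3 = 6.5
cy_3 = 6.5
cz_3 = 8.5
h_3 = 3.5
cx_4 = 3
cy_4 = 8.5
r_4 = 1
cx_5 = 7.5
cz_5 = 9
r_5 = 2.5
cx_6 = 4.5
cy_6 = 1.5
cz_6 = 7.5
h_6 = 2.5
cx_7 = 1.5
cy_7 = 7.5
cz_7 = 3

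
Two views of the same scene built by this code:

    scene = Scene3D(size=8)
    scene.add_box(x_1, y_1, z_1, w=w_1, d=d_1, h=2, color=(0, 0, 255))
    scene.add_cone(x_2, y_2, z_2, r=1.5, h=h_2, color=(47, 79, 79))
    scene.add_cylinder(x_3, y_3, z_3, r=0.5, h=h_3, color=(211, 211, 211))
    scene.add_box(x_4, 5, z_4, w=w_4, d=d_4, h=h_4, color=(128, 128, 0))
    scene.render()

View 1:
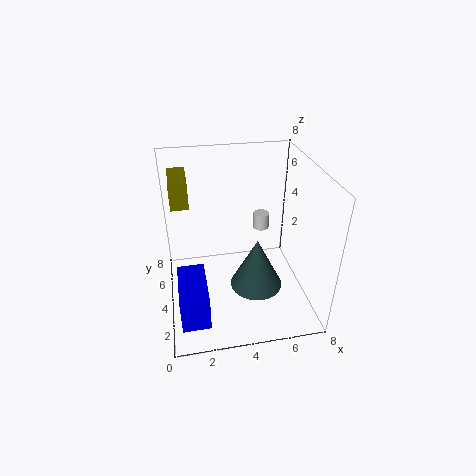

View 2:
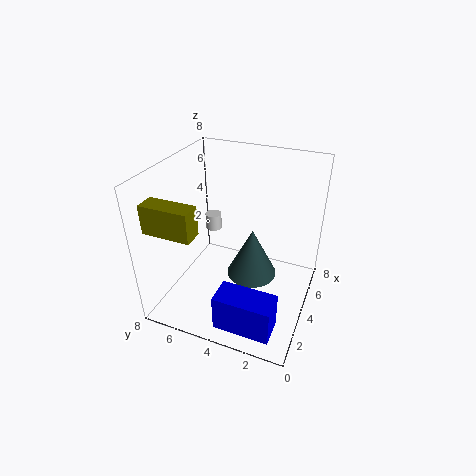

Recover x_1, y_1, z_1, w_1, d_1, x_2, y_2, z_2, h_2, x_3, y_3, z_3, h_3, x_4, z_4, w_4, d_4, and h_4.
x_1 = 0.5
y_1 = 1
z_1 = 0.5
w_1 = 1.5
d_1 = 3
x_2 = 5
y_2 = 3.5
z_2 = 1
h_2 = 3
x_3 = 6
y_3 = 6.5
z_3 = 3
h_3 = 1
x_4 = 0.5
z_4 = 5.5
w_4 = 1
d_4 = 2.5
h_4 = 1.5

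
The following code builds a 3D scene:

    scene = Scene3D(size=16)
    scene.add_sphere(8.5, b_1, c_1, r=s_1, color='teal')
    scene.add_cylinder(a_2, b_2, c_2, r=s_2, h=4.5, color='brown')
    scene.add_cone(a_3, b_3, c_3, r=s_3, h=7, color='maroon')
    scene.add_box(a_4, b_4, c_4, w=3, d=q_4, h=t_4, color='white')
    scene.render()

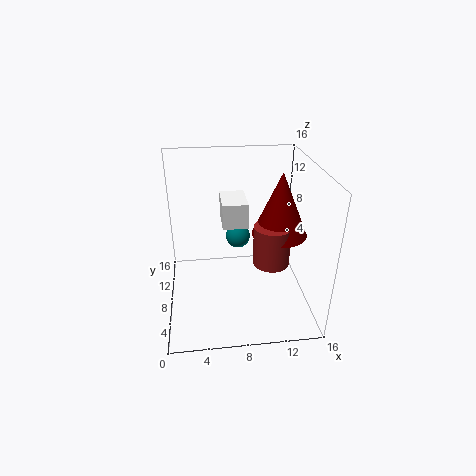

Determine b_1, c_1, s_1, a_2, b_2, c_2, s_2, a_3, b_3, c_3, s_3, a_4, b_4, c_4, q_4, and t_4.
b_1 = 12, c_1 = 6, s_1 = 1.5, a_2 = 11.5, b_2 = 6.5, c_2 = 5.5, s_2 = 2, a_3 = 12.5, b_3 = 7.5, c_3 = 8.5, s_3 = 3, a_4 = 6.5, b_4 = 10, c_4 = 8, q_4 = 4.5, t_4 = 3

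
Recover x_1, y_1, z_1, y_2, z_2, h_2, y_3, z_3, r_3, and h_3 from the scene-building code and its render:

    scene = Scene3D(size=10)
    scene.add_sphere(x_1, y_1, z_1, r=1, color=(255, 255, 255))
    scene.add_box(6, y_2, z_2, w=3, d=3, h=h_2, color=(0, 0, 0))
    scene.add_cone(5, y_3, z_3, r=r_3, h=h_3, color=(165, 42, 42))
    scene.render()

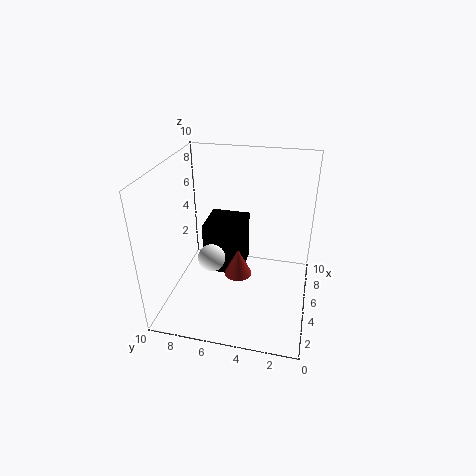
x_1 = 5; y_1 = 7; z_1 = 3; y_2 = 5; z_2 = 1; h_2 = 4; y_3 = 5; z_3 = 2; r_3 = 1; h_3 = 2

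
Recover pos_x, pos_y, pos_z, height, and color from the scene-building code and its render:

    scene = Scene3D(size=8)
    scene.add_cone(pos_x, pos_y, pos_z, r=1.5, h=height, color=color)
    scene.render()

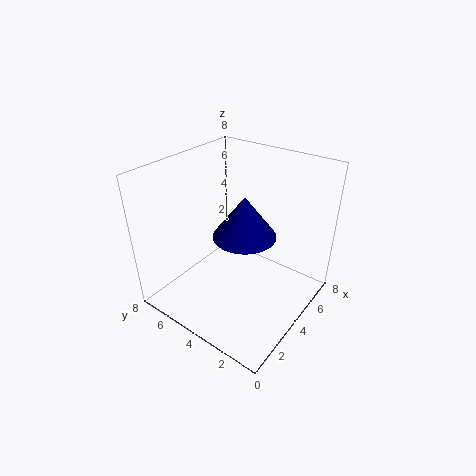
pos_x = 2.5
pos_y = 2.5
pos_z = 5.5
height = 2
color = 'navy'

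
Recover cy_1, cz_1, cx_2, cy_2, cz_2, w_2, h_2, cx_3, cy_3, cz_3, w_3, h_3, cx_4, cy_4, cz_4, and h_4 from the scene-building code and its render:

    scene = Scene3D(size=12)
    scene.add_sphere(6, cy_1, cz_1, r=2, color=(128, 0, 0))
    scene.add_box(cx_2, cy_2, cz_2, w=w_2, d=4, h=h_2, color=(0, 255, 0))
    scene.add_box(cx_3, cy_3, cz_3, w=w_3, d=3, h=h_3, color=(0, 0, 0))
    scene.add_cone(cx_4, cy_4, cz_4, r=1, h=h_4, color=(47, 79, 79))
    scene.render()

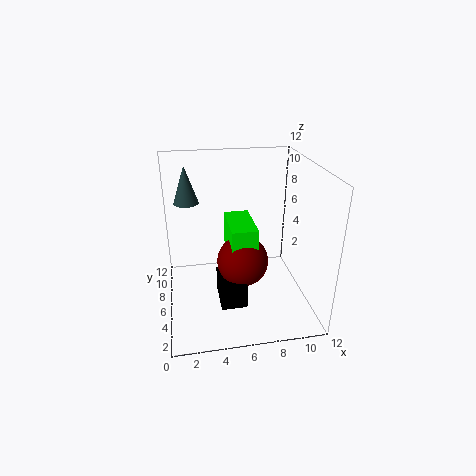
cy_1 = 4; cz_1 = 5; cx_2 = 5; cy_2 = 3; cz_2 = 5; w_2 = 2; h_2 = 3; cx_3 = 4; cy_3 = 2; cz_3 = 2; w_3 = 2; h_3 = 2; cx_4 = 2; cy_4 = 7; cz_4 = 9; h_4 = 3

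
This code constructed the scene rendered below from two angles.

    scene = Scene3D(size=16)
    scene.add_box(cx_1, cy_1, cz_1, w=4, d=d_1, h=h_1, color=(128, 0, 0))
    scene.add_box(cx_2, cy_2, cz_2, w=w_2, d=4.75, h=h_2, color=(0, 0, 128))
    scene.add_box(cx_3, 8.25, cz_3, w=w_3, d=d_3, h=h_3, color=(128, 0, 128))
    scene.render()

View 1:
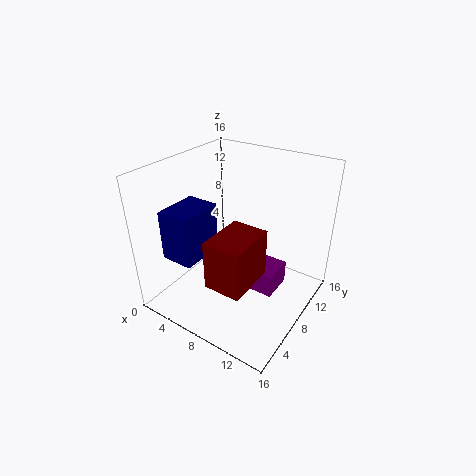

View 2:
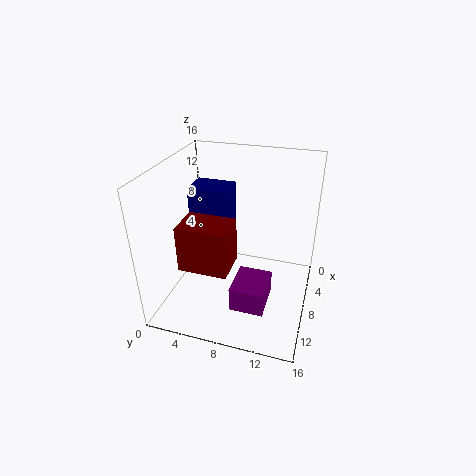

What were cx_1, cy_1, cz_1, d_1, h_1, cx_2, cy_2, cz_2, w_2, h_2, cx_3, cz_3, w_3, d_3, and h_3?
cx_1 = 7.75; cy_1 = 2.25; cz_1 = 5; d_1 = 5.5; h_1 = 5.25; cx_2 = 3; cy_2 = 1.5; cz_2 = 7.25; w_2 = 3.5; h_2 = 5.25; cx_3 = 7.75; cz_3 = 1.25; w_3 = 4.5; d_3 = 3.75; h_3 = 2.75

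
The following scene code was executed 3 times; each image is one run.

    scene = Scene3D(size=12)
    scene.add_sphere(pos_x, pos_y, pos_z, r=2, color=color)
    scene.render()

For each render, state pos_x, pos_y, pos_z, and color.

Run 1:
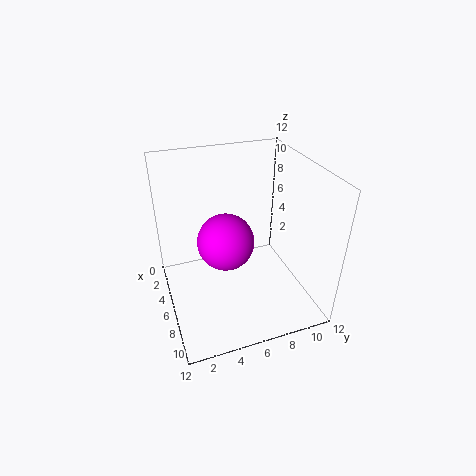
pos_x = 9, pos_y = 4, pos_z = 8, color = 'magenta'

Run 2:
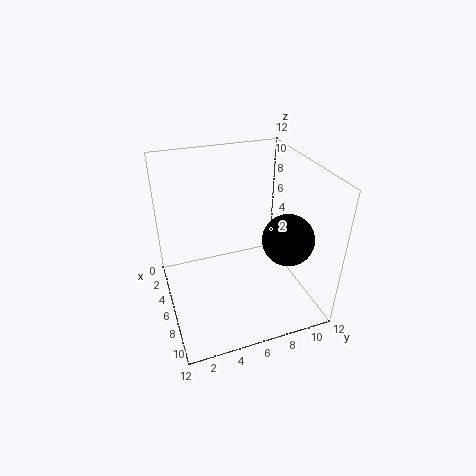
pos_x = 9, pos_y = 9, pos_z = 7, color = 'black'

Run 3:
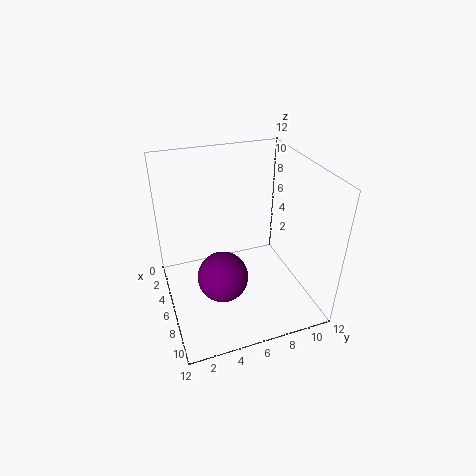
pos_x = 8, pos_y = 4, pos_z = 4, color = 'purple'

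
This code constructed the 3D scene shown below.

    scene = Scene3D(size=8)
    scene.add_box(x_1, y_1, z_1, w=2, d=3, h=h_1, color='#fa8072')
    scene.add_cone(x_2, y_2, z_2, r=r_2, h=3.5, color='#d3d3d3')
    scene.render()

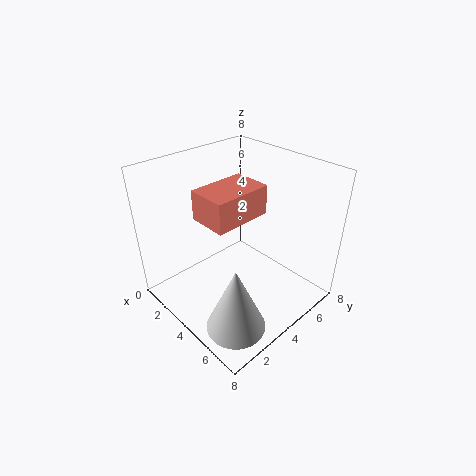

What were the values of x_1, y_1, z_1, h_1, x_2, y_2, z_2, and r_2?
x_1 = 3.5
y_1 = 1.5
z_1 = 6
h_1 = 1.5
x_2 = 6.5
y_2 = 1.5
z_2 = 1
r_2 = 1.5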